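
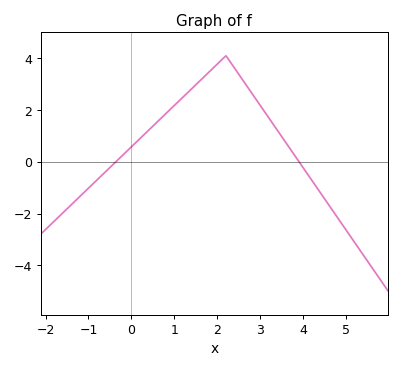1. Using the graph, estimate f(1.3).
2.66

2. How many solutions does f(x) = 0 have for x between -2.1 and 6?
2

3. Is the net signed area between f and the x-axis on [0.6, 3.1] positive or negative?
positive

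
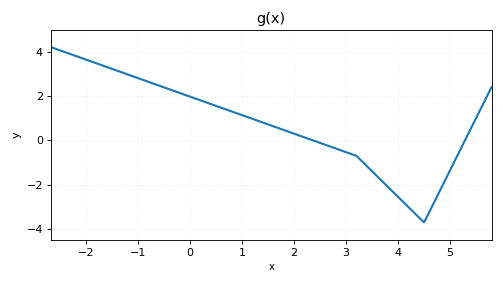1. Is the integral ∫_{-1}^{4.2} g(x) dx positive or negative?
positive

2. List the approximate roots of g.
2.4, 5.2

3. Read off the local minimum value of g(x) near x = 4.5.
-3.6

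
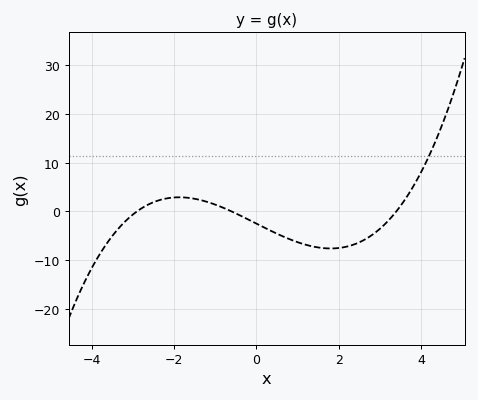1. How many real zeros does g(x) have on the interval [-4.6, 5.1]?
3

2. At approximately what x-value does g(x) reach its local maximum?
-1.88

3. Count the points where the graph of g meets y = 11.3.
1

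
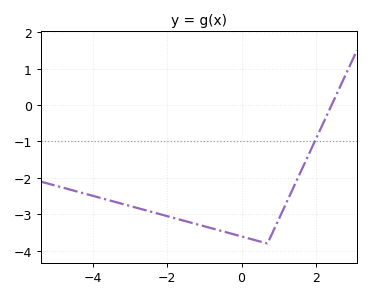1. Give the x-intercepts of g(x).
2.4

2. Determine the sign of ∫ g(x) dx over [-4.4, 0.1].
negative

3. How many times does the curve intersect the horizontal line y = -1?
1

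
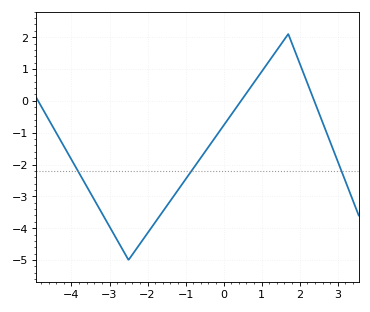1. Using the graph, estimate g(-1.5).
-3.31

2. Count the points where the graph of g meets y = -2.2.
3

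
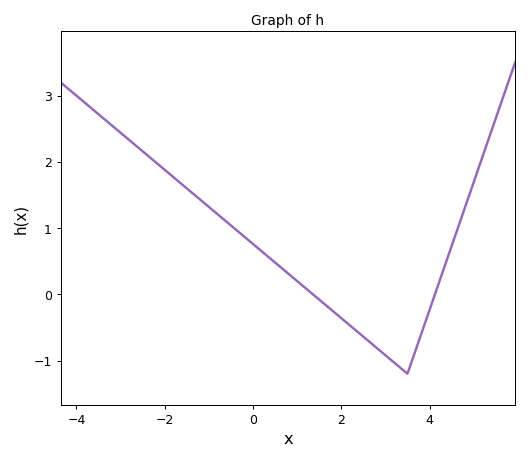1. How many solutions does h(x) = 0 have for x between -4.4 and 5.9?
2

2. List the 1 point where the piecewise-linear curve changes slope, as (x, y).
(3.5, -1.2)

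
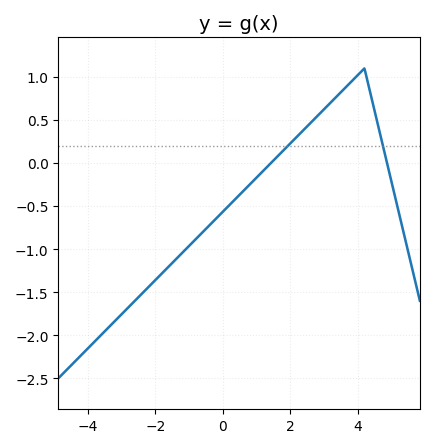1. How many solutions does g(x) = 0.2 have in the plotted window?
2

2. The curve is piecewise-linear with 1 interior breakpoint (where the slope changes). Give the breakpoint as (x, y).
(4.2, 1.1)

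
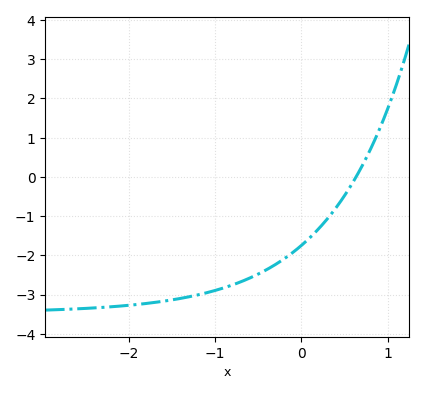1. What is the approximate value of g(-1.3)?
-3.1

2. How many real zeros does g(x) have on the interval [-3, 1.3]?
1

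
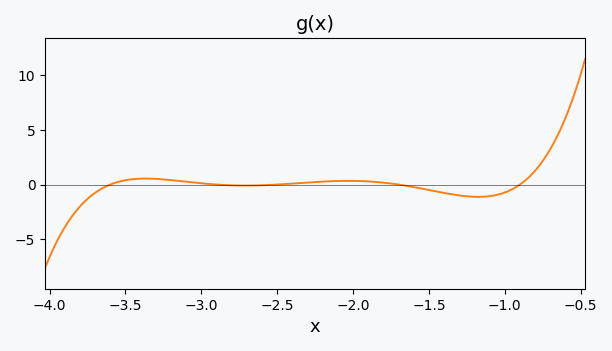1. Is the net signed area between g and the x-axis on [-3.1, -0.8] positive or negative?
negative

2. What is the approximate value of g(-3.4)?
0.539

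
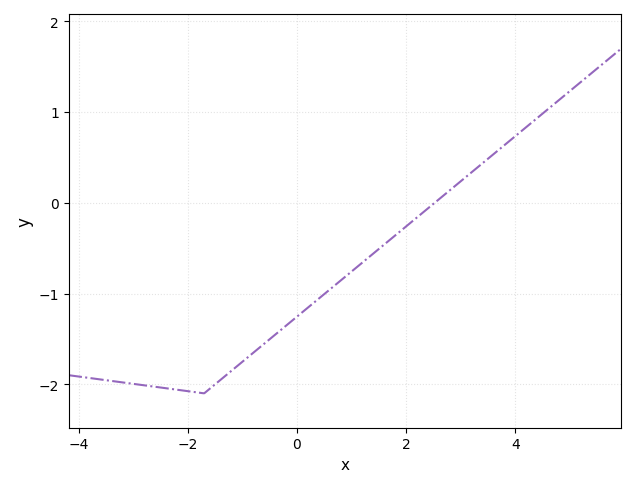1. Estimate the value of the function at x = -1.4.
-1.95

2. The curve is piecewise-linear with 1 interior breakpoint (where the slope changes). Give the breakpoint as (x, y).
(-1.7, -2.1)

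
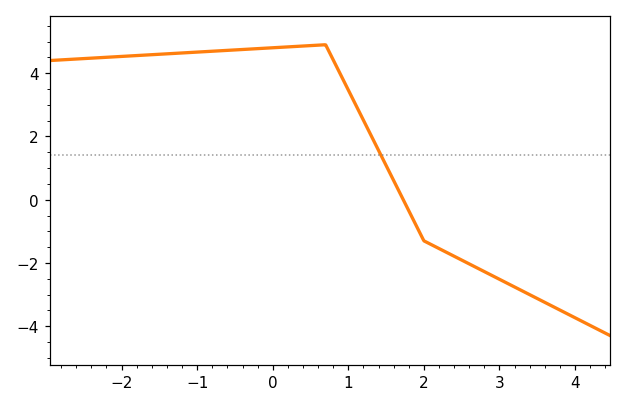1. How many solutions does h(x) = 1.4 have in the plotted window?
1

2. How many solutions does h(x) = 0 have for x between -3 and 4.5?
1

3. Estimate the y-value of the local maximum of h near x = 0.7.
4.9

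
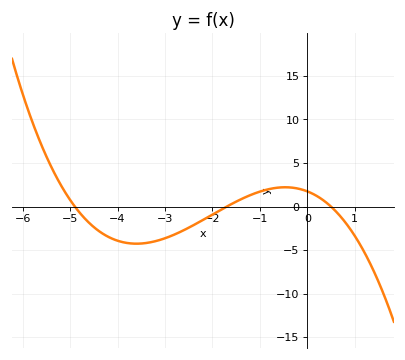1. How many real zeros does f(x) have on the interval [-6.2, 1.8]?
3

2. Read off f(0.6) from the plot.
-0.531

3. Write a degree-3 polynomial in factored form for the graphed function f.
y = -0.42(x + 4.9)(x + 1.7)(x - 0.5)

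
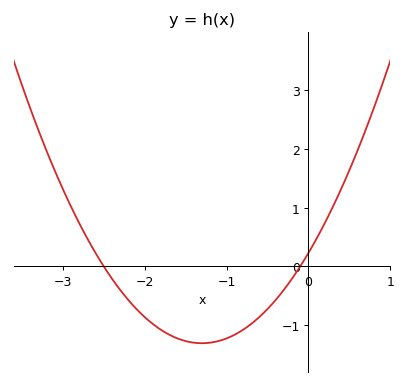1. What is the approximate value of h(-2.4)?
-0.209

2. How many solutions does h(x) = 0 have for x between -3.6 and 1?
2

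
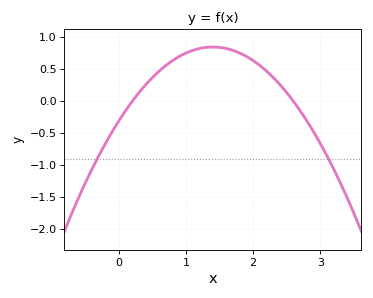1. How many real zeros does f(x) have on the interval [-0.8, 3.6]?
2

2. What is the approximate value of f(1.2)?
0.826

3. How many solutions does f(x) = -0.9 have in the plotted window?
2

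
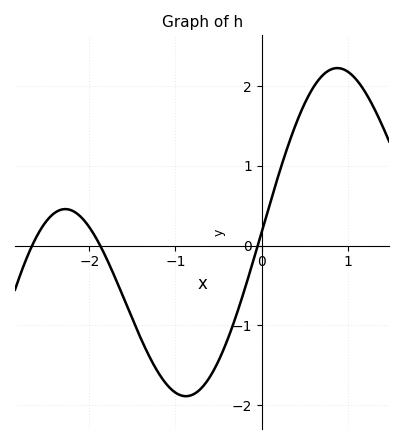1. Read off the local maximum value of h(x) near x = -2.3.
0.5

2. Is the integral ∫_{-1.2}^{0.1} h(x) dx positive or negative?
negative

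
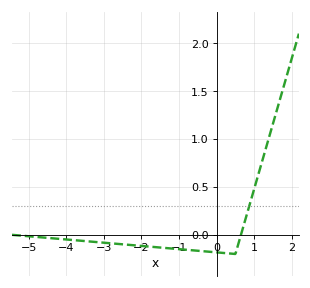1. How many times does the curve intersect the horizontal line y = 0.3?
1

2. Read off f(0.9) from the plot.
0.35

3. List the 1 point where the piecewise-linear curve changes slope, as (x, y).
(0.5, -0.2)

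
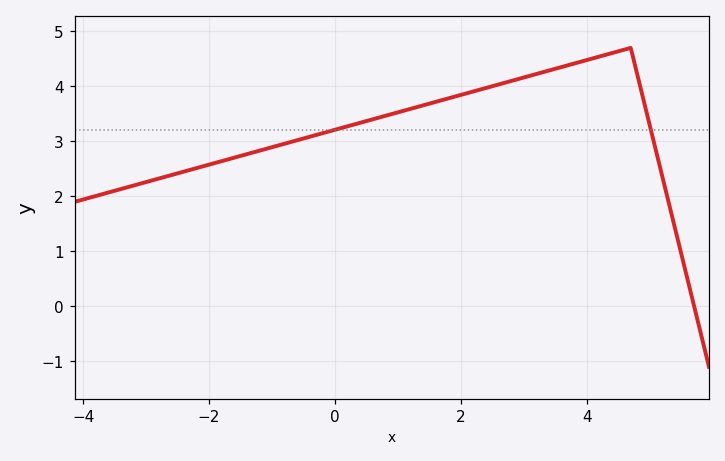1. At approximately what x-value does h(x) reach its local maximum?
4.7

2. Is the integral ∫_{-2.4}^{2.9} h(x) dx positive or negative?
positive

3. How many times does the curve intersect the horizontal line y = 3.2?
2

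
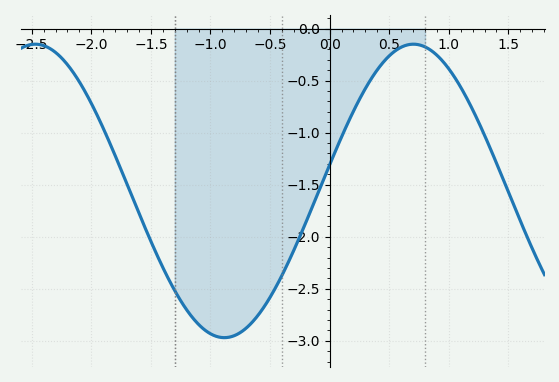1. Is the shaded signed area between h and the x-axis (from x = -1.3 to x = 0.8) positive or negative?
negative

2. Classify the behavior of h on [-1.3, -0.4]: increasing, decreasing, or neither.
neither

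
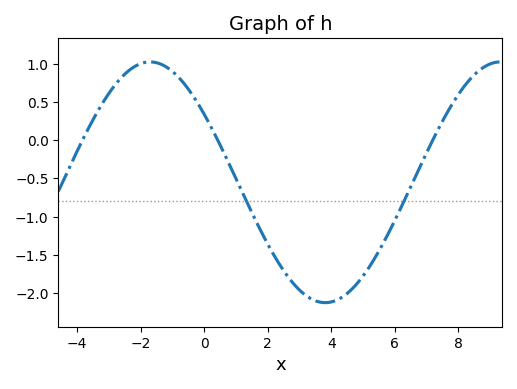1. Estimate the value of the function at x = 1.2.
-0.684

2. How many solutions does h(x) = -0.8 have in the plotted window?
2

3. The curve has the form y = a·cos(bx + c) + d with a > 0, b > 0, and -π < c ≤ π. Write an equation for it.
y = 1.58cos(0.57x + 0.972) - 0.55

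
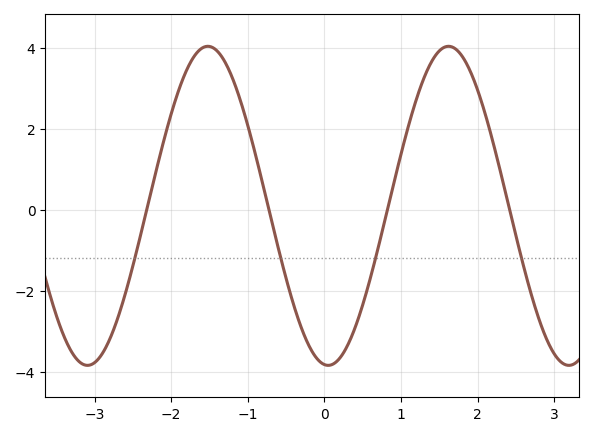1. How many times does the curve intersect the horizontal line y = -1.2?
4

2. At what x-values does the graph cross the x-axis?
-2.3, -0.7, 0.8, 2.4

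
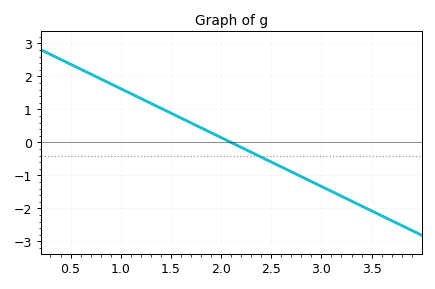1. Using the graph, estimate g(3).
-1.3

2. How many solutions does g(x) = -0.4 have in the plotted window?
1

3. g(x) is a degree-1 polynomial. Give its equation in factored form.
y = -1.48(x - 2.1)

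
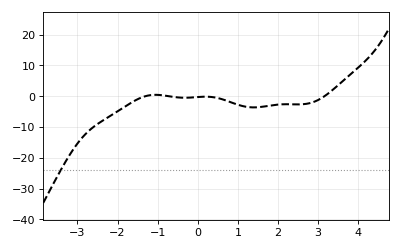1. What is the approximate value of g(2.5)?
-2.68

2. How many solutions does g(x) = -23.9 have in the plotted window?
1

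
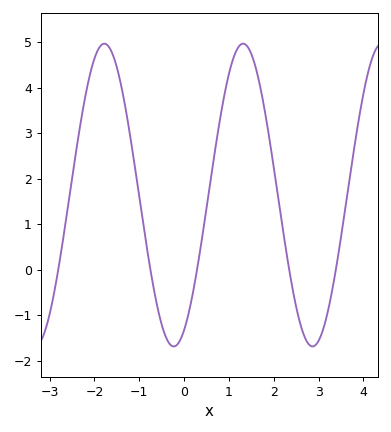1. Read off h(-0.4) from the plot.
-1.5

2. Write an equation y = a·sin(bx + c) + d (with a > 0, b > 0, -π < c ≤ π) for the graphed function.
y = 3.33sin(2.03x - 1.1) + 1.64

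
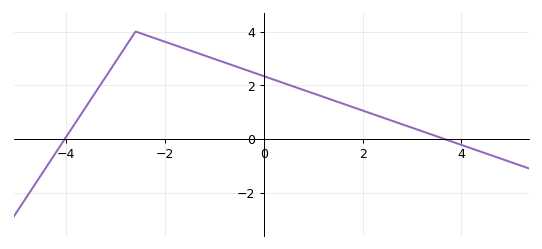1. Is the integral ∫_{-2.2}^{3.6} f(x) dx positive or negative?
positive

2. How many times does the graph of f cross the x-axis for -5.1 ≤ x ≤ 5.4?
2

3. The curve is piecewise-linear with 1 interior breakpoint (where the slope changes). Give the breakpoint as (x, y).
(-2.6, 4)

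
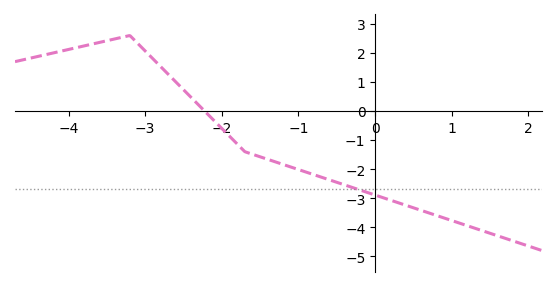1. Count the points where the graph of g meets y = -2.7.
1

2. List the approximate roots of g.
-2.22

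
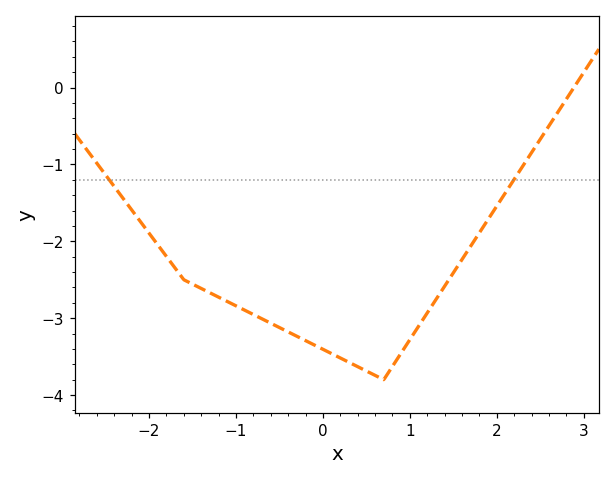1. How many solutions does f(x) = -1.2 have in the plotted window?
2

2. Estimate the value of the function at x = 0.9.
-3.5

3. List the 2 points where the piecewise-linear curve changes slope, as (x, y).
(-1.6, -2.5); (0.7, -3.8)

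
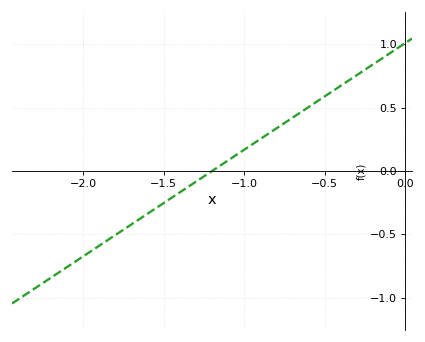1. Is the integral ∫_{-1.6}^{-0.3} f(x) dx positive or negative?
positive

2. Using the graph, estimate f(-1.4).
-0.15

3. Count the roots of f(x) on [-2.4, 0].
1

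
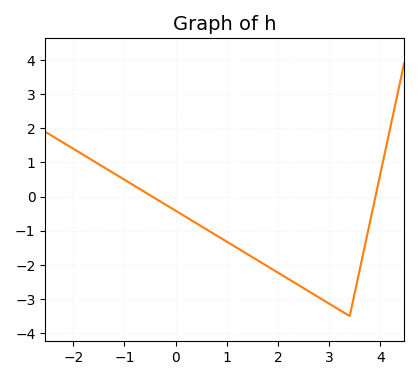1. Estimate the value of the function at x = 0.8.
-1.1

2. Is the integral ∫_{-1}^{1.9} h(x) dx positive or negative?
negative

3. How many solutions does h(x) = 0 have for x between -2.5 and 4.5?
2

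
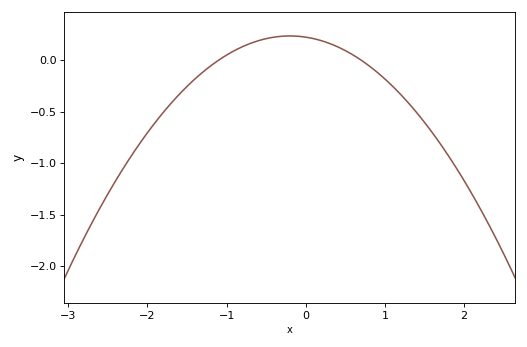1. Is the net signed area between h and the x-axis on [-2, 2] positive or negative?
negative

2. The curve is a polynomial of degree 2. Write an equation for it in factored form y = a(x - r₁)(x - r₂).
y = -0.29(x + 1.1)(x - 0.7)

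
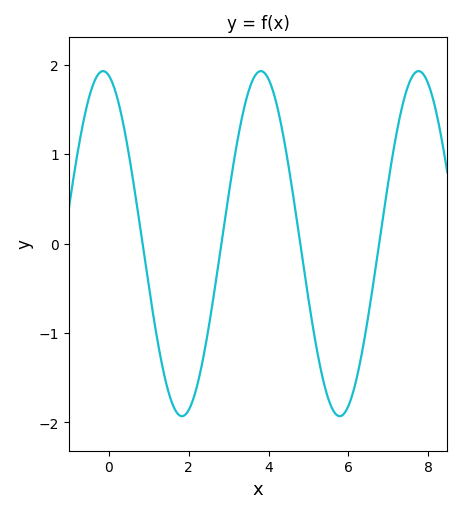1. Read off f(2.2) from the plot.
-1.61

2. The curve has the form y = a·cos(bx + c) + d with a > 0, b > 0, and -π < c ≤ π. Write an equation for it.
y = 1.93cos(1.59x + 0.23) + 0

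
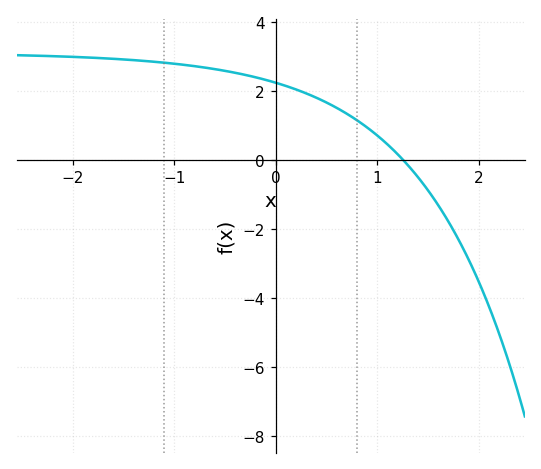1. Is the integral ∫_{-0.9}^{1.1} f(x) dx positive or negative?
positive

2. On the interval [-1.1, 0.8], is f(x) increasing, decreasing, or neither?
decreasing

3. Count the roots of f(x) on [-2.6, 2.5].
1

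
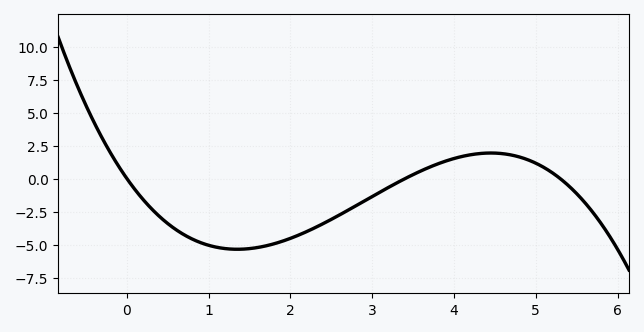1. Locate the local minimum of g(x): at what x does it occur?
1.35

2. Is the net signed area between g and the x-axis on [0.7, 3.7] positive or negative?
negative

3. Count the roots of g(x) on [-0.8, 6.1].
3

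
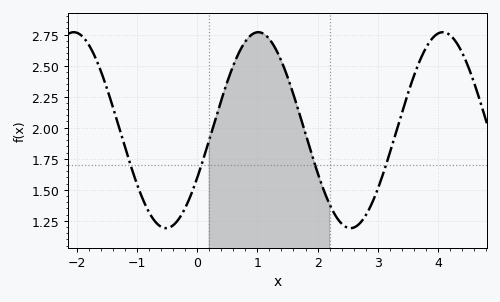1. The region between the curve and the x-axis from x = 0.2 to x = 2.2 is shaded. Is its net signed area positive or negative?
positive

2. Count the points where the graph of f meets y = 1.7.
4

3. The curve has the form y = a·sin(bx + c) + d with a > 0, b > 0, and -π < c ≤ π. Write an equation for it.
y = 0.79sin(2.05x - 0.51) + 1.98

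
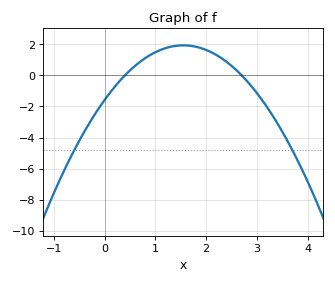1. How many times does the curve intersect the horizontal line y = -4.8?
2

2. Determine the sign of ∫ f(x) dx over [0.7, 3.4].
positive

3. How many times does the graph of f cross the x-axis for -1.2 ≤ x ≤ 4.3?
2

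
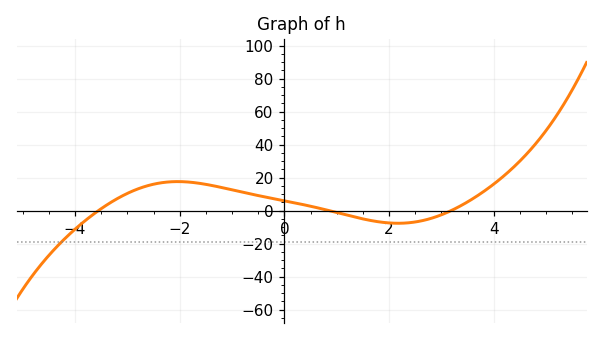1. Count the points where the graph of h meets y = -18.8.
1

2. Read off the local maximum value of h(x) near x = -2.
17.6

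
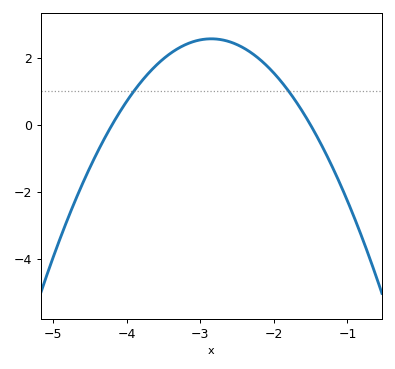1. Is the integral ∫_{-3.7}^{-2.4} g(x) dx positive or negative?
positive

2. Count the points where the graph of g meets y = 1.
2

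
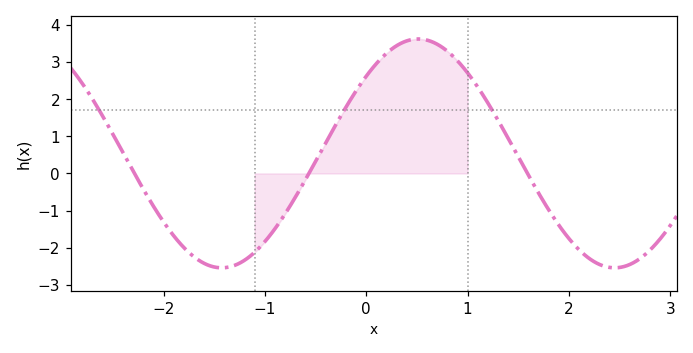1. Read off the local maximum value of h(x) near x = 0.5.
3.6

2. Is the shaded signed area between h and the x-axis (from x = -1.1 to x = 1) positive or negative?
positive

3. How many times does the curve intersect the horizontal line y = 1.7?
3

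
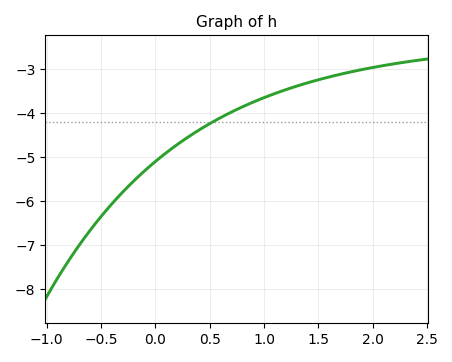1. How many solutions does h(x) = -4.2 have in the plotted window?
1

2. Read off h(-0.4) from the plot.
-6.07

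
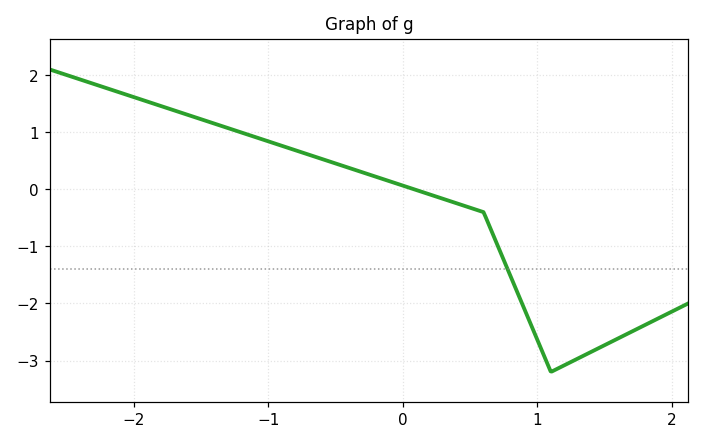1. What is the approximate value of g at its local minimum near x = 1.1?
-3.2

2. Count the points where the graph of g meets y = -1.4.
1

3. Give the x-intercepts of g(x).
0.084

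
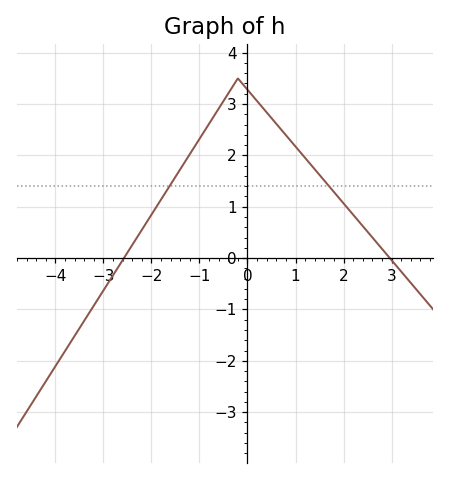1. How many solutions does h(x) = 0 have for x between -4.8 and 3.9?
2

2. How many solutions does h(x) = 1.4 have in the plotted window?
2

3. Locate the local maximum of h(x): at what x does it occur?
-0.202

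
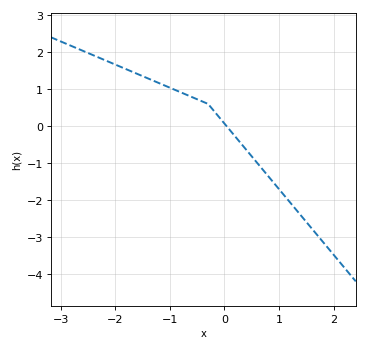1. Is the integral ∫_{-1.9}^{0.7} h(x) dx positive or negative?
positive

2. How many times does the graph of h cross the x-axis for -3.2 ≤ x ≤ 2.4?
1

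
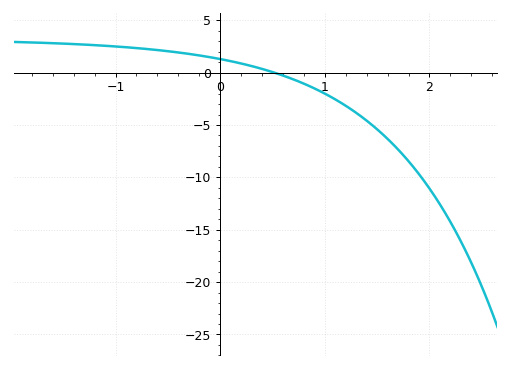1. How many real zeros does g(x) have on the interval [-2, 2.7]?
1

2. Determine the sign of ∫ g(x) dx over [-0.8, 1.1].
positive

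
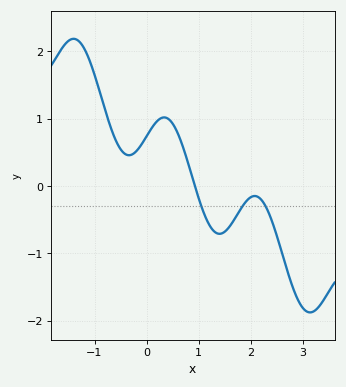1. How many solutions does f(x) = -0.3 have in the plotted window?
3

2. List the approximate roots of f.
0.9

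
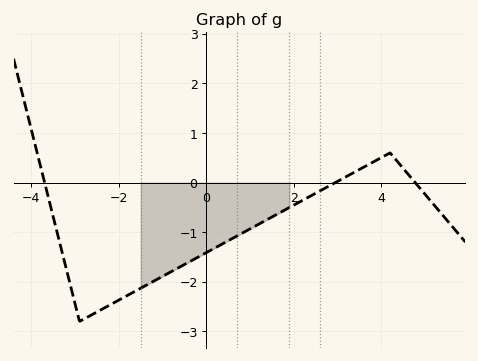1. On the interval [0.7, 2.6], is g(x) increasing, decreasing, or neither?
increasing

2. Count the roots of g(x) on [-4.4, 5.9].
3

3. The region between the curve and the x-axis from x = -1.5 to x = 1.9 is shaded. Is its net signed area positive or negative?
negative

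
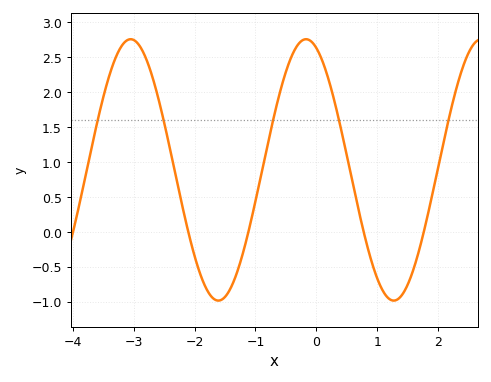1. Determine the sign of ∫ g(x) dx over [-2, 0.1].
positive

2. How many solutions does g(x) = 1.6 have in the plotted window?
5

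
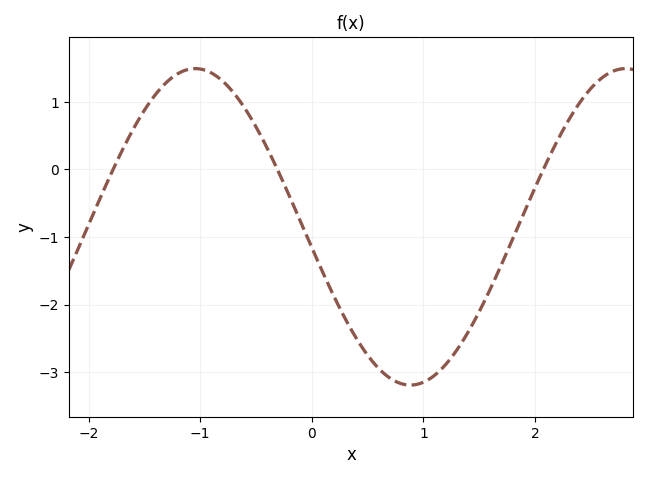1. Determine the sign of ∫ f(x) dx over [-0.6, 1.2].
negative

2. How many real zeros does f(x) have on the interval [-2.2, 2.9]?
3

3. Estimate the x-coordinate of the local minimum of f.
0.9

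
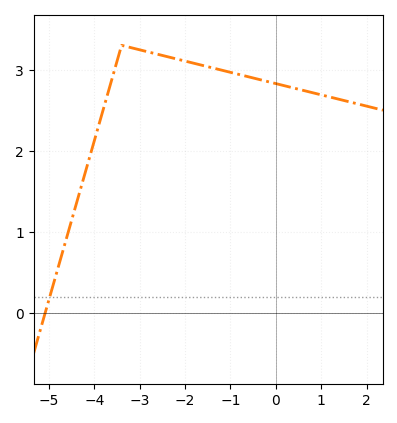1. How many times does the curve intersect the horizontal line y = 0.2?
1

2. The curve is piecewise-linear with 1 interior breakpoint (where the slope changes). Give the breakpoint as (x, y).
(-3.4, 3.3)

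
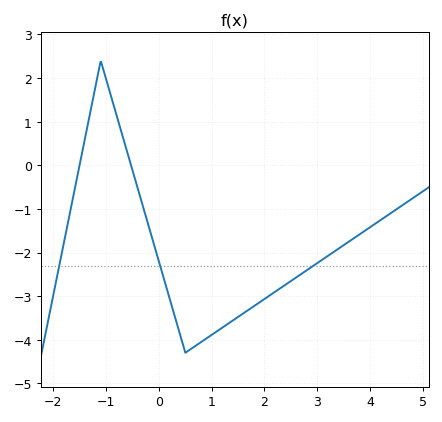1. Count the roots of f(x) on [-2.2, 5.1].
2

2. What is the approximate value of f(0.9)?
-4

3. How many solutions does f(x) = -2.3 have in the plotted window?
3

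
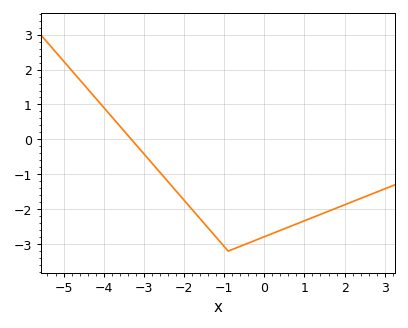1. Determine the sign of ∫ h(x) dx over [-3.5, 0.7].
negative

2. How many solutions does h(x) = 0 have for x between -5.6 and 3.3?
1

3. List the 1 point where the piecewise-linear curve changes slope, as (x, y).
(-0.9, -3.2)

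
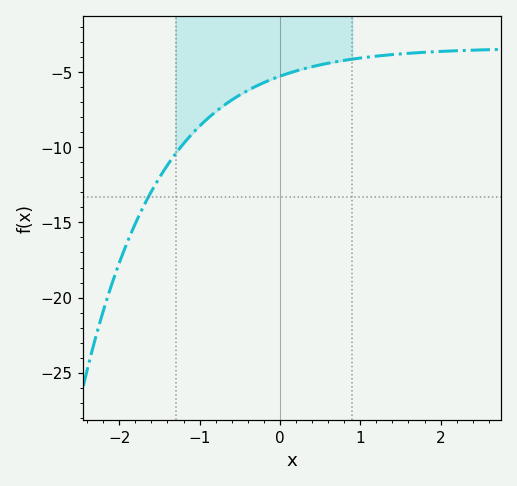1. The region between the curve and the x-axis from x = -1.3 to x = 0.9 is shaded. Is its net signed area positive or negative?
negative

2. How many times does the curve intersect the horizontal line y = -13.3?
1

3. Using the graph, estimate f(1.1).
-4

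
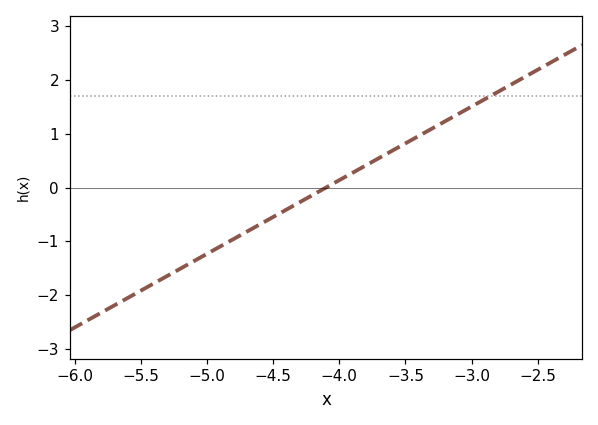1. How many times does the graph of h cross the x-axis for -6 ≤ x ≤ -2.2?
1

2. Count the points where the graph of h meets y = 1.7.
1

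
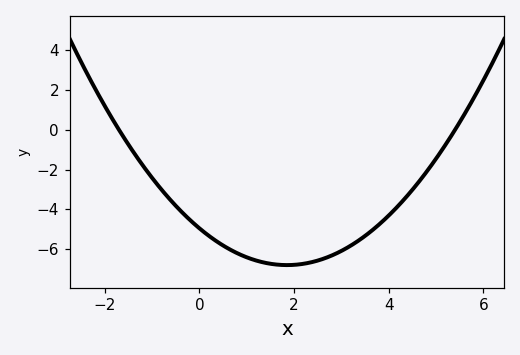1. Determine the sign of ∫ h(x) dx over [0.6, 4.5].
negative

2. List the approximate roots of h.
-1.7, 5.4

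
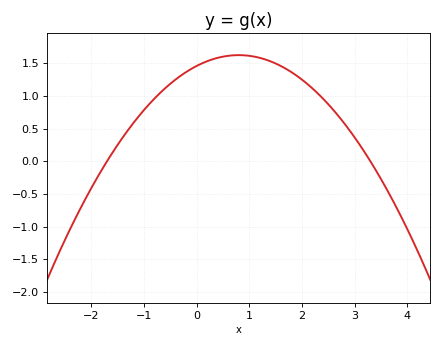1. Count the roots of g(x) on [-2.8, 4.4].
2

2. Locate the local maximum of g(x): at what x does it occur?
0.8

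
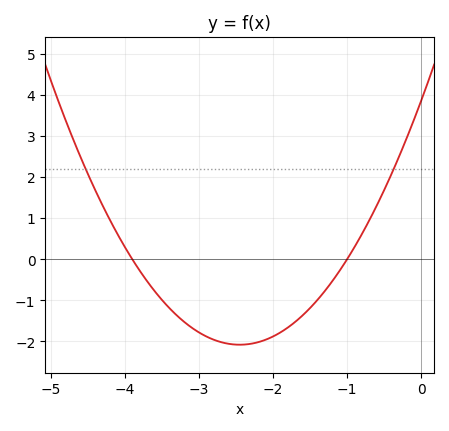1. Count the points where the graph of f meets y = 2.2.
2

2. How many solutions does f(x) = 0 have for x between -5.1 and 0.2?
2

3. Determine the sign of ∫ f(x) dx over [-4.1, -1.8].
negative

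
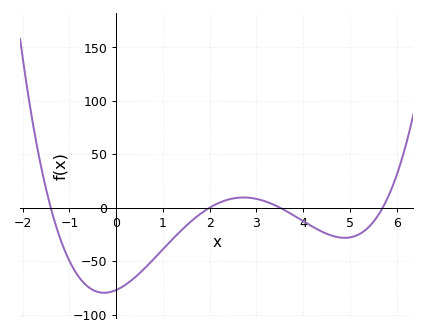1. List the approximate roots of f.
-1.4, 2, 3.5, 5.7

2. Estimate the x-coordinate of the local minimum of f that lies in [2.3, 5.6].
4.88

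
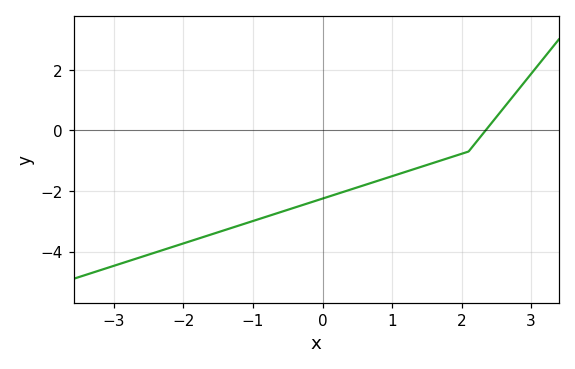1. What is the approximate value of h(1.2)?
-1.37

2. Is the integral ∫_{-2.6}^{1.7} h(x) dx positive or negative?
negative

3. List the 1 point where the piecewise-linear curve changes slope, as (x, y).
(2.1, -0.7)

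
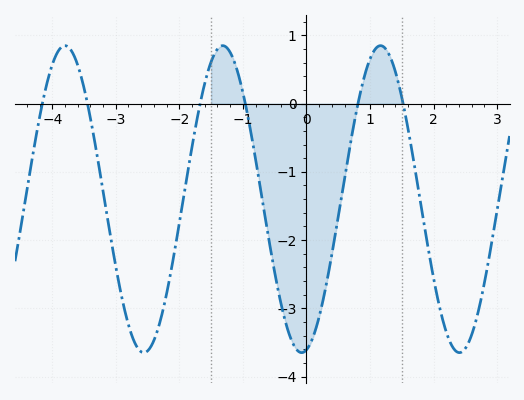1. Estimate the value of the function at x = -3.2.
-1.3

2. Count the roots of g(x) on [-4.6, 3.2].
6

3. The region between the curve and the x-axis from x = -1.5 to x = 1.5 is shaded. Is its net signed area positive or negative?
negative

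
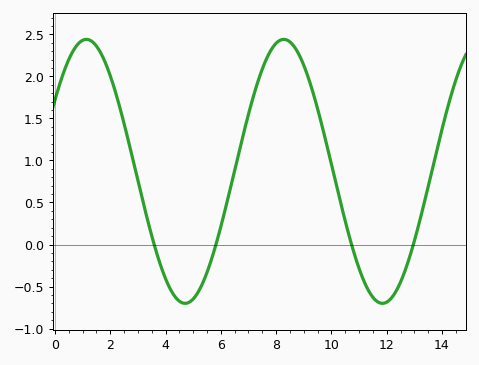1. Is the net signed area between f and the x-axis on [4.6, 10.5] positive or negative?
positive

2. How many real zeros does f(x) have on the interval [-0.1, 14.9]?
4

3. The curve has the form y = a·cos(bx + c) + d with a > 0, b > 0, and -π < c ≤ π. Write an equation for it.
y = 1.57cos(0.88x - 1) + 0.87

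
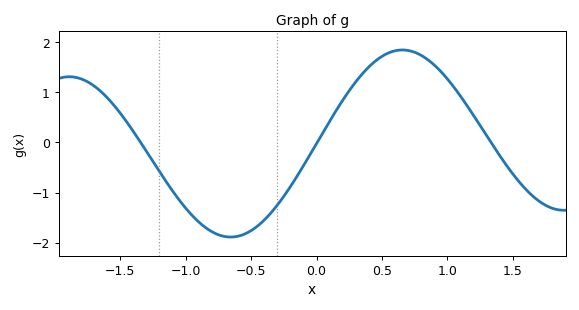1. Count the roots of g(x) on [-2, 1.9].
3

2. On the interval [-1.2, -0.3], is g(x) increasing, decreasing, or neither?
neither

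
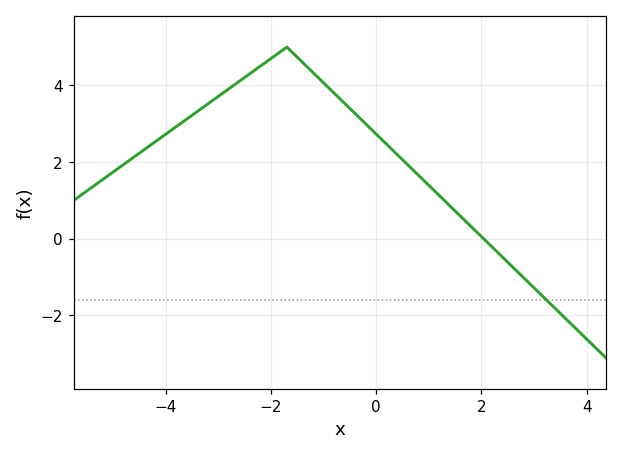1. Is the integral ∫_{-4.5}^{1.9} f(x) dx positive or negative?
positive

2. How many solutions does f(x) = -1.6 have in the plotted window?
1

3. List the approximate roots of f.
2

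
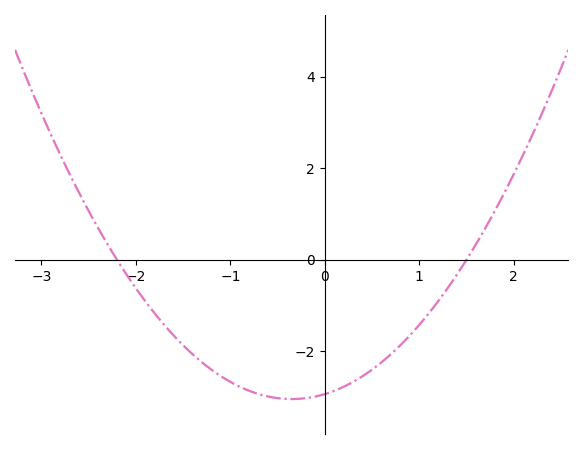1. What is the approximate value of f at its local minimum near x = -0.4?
-3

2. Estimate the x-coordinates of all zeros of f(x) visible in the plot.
-2.2, 1.5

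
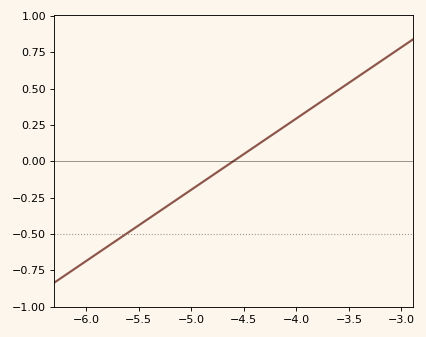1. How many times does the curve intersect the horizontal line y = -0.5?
1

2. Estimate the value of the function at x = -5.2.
-0.294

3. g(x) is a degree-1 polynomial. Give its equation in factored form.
y = 0.49(x + 4.6)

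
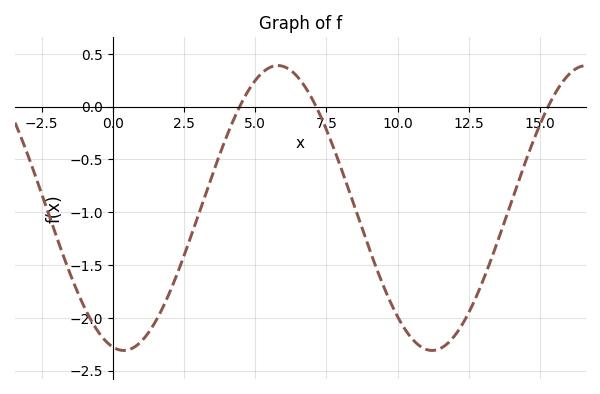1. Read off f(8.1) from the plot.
-0.648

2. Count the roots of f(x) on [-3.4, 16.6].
3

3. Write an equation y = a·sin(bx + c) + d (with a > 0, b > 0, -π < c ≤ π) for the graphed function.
y = 1.35sin(0.58x - 1.79) - 0.96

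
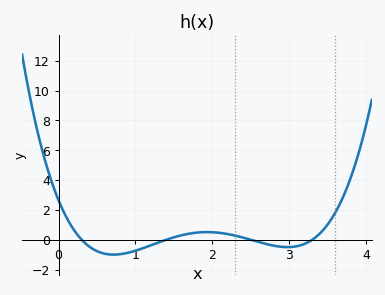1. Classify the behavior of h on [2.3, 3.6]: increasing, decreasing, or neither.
neither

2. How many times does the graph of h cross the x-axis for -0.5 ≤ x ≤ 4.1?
4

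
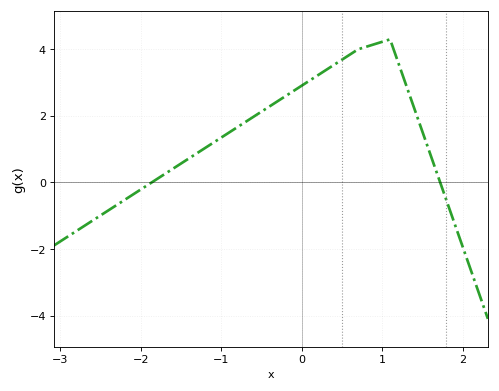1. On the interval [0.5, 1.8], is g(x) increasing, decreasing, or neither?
neither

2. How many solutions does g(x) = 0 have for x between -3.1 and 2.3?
2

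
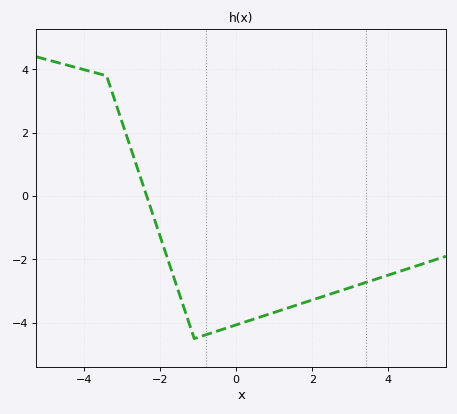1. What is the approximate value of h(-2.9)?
2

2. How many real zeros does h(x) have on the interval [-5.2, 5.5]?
1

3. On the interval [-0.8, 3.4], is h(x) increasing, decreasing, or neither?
increasing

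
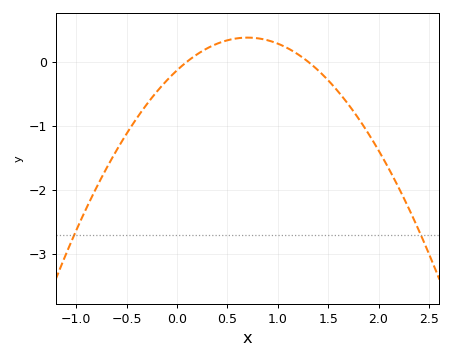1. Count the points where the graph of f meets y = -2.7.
2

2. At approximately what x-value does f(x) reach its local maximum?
0.7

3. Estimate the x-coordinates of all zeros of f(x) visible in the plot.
0.1, 1.3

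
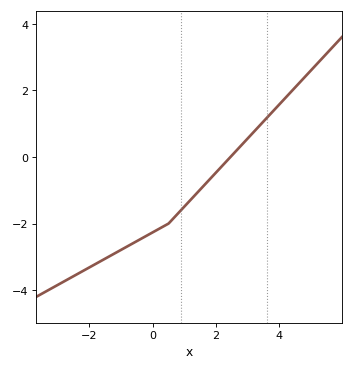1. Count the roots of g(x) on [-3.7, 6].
1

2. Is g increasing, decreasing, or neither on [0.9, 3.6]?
increasing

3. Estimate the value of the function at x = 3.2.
0.761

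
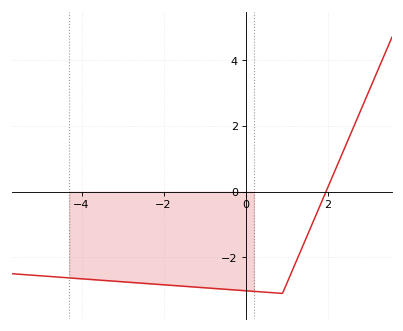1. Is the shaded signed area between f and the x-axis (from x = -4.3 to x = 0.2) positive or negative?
negative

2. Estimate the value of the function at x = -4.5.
-2.6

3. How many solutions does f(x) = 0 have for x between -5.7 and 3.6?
1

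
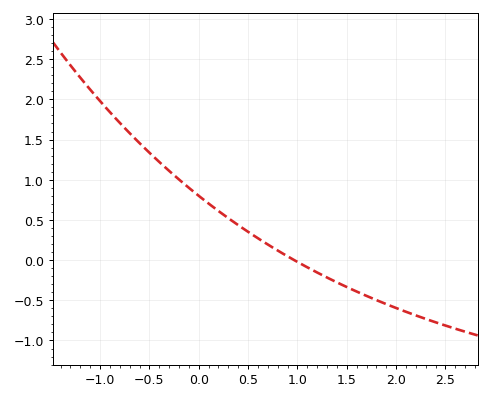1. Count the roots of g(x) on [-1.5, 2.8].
1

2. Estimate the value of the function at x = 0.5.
0.35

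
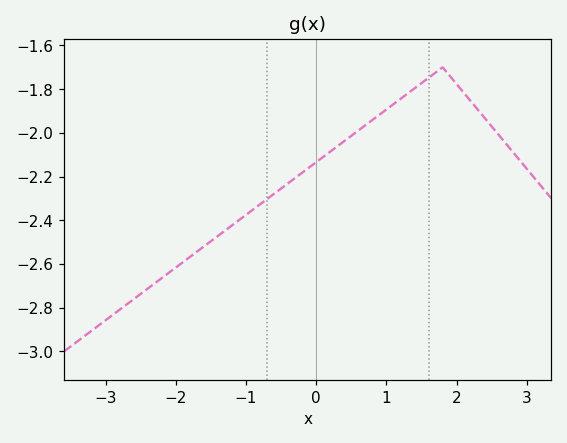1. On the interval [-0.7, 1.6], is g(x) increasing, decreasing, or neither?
increasing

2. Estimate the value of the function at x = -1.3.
-2.45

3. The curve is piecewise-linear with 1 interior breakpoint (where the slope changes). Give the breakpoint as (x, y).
(1.8, -1.7)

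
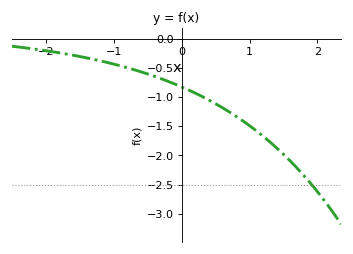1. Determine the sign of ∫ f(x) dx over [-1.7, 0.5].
negative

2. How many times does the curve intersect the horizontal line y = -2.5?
1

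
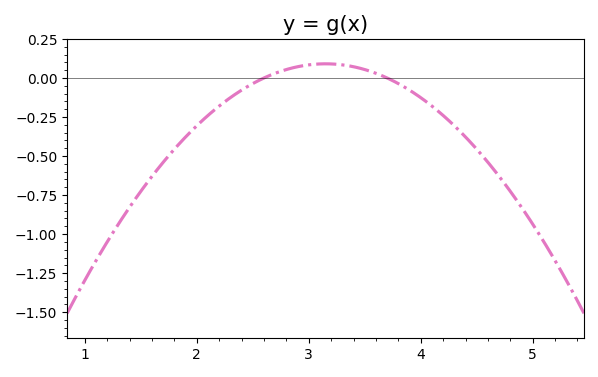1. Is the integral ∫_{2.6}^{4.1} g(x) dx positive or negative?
positive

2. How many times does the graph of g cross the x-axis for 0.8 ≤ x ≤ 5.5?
2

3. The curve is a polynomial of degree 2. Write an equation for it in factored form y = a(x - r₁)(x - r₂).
y = -0.3(x - 2.6)(x - 3.7)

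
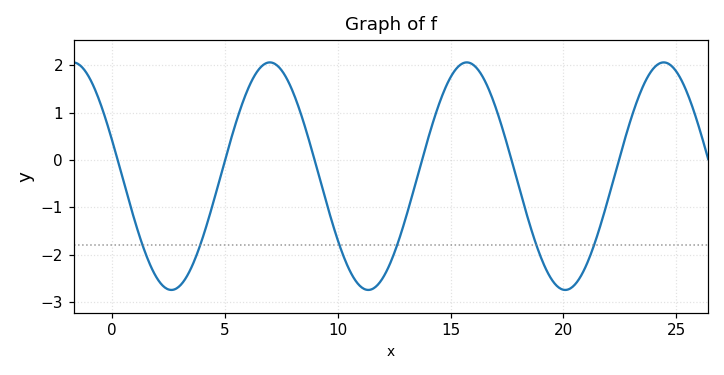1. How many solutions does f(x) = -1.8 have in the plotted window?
6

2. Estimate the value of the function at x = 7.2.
2.03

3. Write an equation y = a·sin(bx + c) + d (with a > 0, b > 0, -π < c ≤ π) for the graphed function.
y = 2.4sin(0.72x + 2.82) - 0.34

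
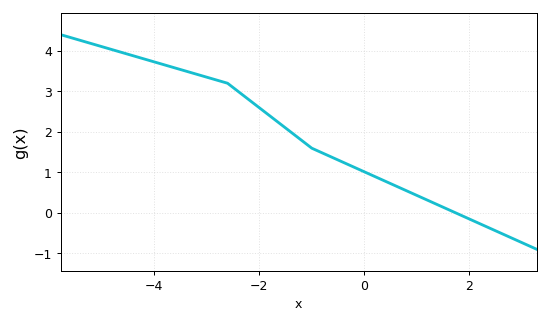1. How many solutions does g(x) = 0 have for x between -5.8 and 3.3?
1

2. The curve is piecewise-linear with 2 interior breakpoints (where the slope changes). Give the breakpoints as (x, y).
(-2.6, 3.2); (-1, 1.6)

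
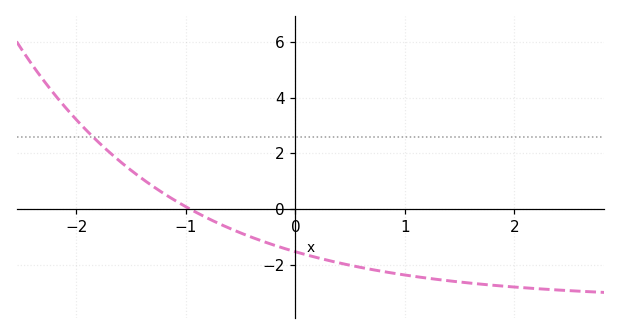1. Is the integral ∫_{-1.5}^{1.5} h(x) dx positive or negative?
negative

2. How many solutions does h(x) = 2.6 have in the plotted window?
1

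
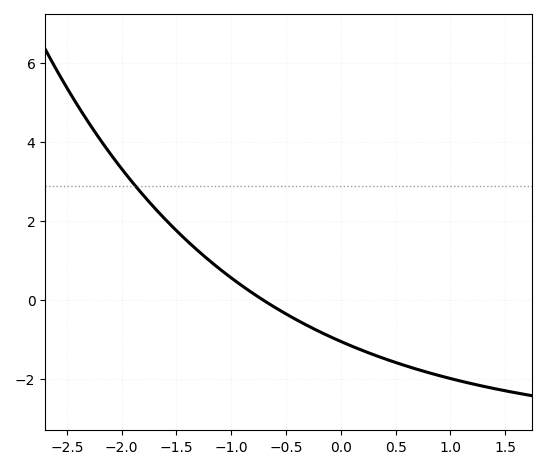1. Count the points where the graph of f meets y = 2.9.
1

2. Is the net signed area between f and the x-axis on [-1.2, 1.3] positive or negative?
negative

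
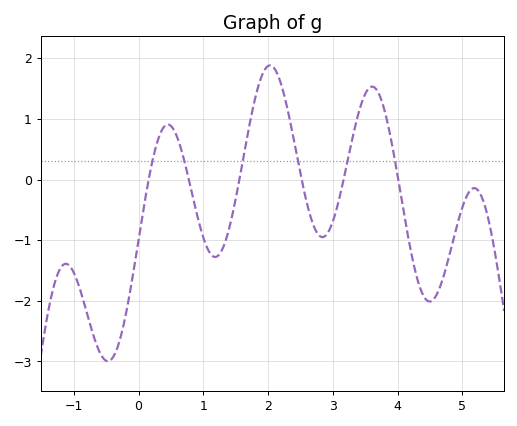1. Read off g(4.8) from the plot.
-1.24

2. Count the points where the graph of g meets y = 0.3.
6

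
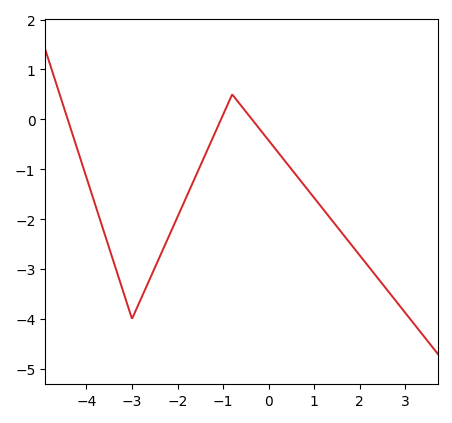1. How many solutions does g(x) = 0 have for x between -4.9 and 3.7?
3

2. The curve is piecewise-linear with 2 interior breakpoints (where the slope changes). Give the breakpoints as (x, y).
(-3, -4); (-0.8, 0.5)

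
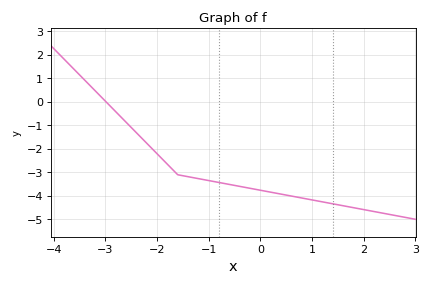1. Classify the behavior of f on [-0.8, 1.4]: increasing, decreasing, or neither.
decreasing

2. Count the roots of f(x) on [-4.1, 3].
1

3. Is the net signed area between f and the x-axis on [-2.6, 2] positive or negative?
negative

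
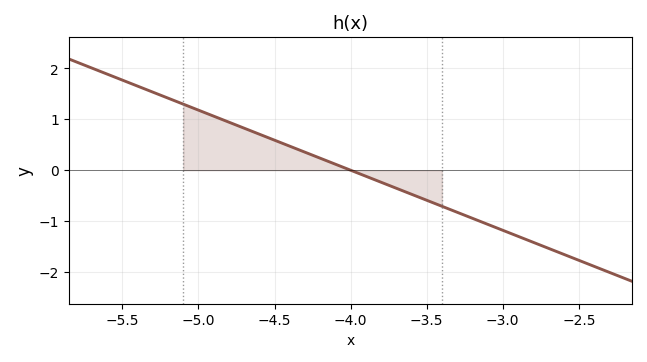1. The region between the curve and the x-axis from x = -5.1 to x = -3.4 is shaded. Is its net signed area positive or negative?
positive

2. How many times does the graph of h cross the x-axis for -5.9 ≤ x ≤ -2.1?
1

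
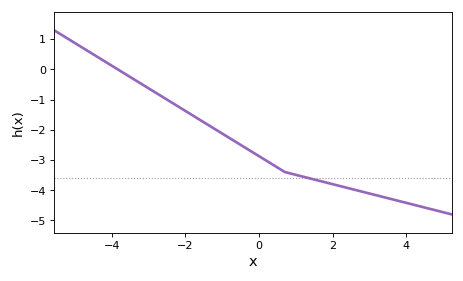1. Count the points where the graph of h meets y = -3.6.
1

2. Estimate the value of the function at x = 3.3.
-4.2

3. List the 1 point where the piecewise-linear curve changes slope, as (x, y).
(0.7, -3.4)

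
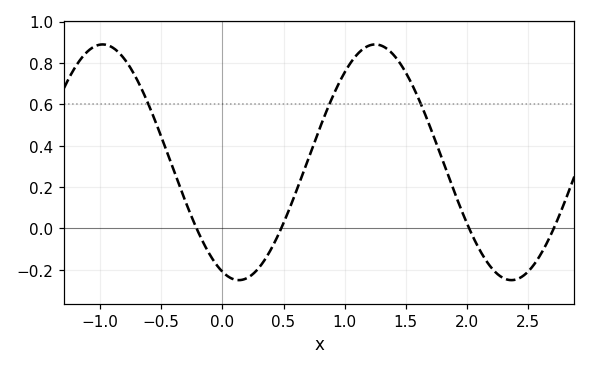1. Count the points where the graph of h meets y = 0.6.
3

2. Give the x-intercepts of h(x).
-0.211, 0.481, 2.02, 2.71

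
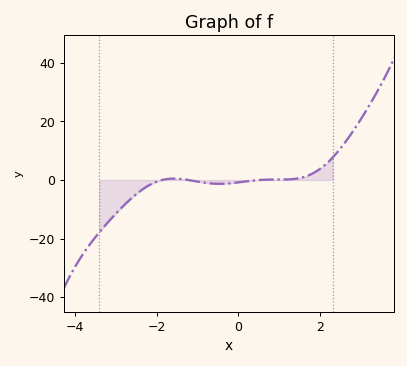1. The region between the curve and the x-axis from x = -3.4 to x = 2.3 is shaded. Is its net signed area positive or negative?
negative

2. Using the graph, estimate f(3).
20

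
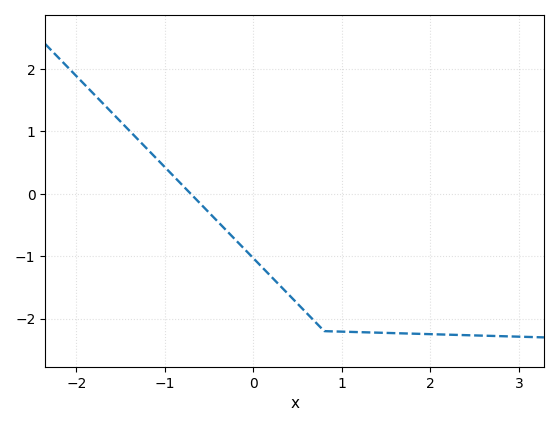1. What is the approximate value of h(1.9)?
-2.2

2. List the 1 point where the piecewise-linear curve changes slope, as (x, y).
(0.8, -2.2)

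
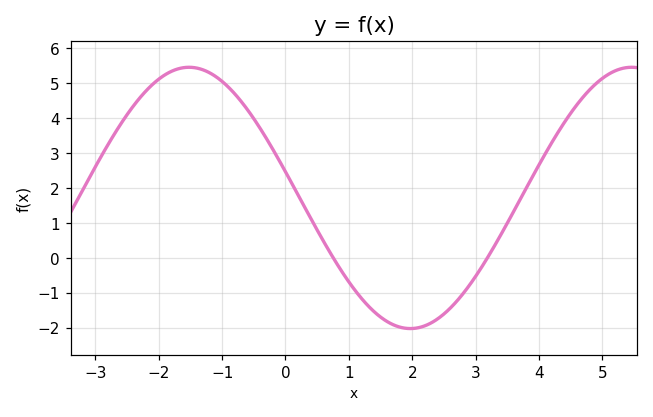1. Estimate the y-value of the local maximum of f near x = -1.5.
5.46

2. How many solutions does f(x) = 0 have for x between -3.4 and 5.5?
2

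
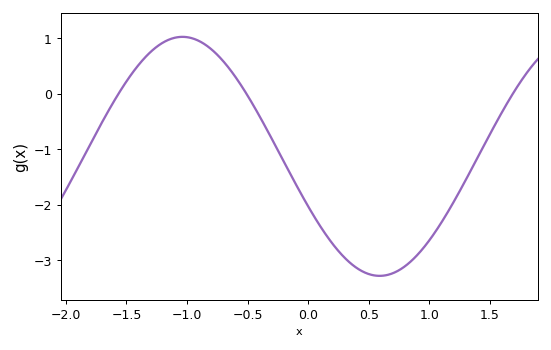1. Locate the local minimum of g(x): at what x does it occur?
0.6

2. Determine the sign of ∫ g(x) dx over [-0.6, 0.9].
negative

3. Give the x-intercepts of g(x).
-1.6, -0.5, 1.7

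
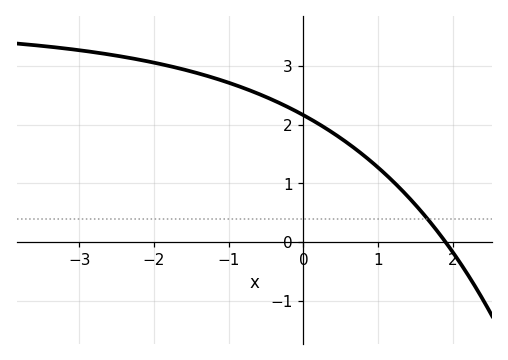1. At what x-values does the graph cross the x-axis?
1.9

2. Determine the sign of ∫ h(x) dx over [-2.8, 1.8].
positive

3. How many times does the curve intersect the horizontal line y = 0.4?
1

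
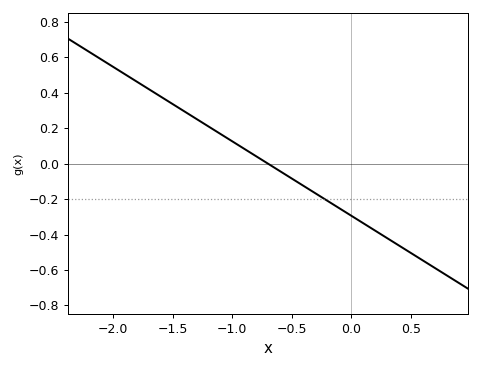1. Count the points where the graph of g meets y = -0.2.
1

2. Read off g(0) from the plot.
-0.294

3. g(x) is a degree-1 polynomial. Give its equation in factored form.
y = -0.42(x + 0.7)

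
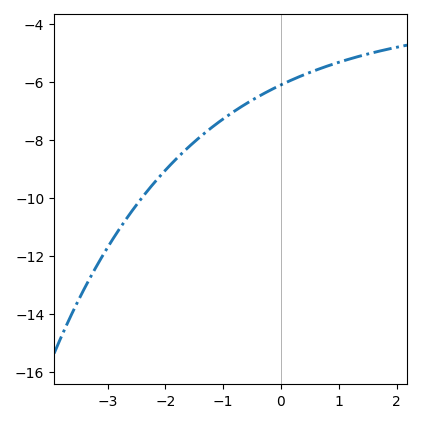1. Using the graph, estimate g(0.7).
-5.6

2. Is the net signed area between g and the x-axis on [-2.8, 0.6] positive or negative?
negative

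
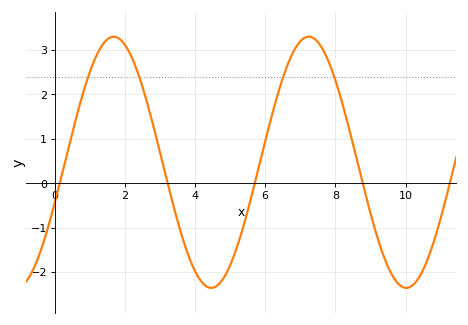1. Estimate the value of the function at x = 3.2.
0.06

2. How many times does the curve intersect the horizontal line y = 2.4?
4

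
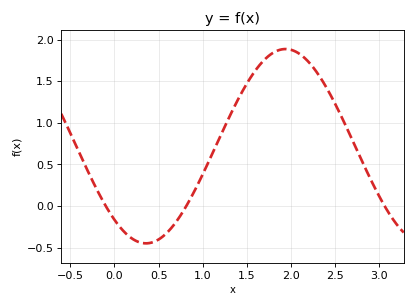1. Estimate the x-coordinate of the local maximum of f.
1.94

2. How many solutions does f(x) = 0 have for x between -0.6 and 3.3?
3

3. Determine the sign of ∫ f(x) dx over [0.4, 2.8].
positive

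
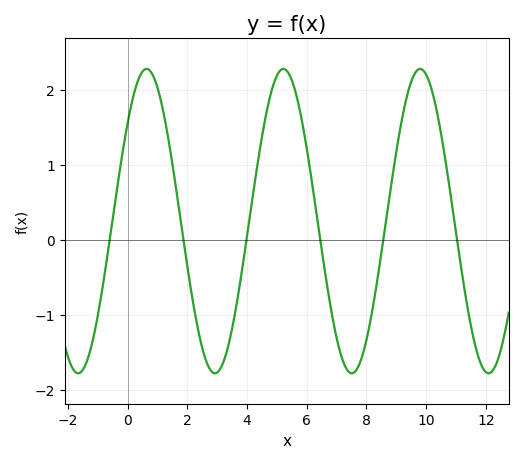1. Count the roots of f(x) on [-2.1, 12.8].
6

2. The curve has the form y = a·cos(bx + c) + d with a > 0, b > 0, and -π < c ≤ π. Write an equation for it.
y = 2.03cos(1.37x - 0.862) + 0.25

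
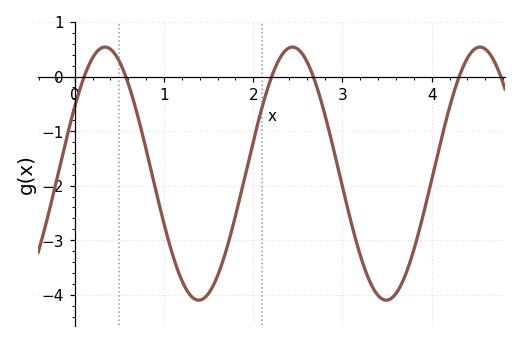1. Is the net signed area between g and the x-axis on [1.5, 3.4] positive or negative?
negative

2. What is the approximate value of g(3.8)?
-3.2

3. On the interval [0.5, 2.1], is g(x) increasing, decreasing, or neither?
neither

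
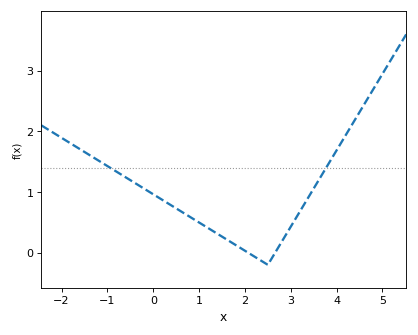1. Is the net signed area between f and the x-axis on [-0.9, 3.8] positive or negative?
positive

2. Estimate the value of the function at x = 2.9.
0.304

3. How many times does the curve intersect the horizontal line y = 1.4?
2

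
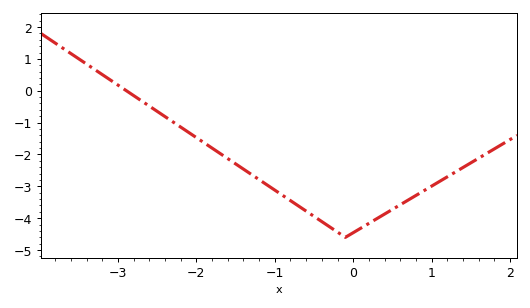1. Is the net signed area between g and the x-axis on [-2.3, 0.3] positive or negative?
negative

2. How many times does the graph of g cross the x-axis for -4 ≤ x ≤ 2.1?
1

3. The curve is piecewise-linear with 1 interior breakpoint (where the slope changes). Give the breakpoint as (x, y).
(-0.1, -4.6)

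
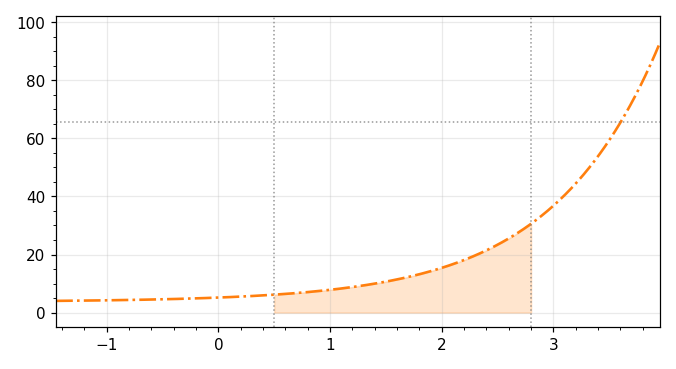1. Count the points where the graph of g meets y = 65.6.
1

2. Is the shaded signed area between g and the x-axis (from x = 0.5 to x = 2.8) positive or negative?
positive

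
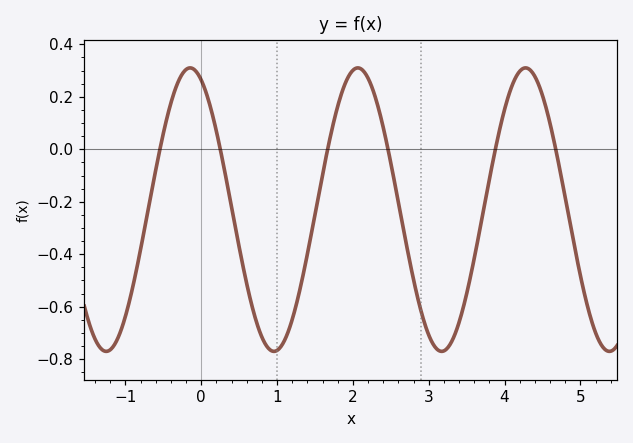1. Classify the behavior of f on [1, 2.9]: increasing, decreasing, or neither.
neither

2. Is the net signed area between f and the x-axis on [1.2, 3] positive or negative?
negative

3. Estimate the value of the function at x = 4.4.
0.28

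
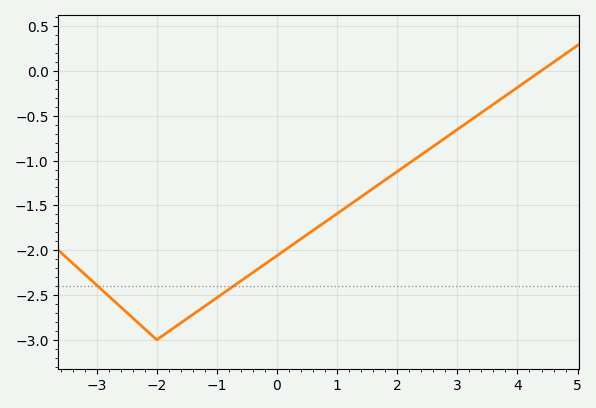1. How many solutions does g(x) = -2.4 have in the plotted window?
2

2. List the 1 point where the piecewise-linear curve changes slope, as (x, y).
(-2, -3)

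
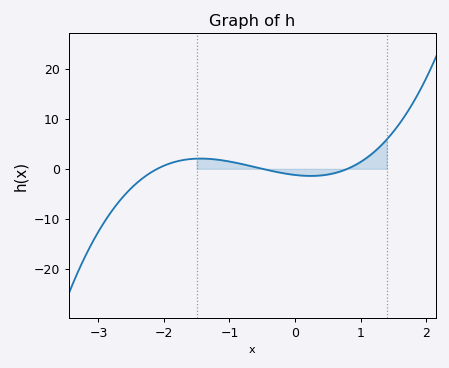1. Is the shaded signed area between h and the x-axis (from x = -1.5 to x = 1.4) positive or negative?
positive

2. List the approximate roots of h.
-2.1, -0.5, 0.8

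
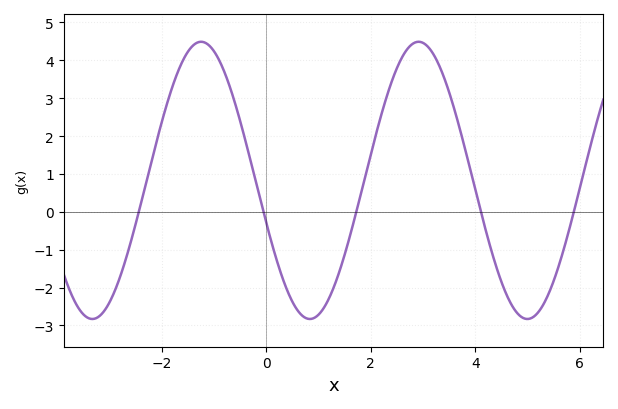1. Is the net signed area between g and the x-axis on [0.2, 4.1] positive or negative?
positive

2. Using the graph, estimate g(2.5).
3.8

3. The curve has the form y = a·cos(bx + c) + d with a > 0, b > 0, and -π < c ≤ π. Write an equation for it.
y = 3.66cos(1.5x + 1.9) + 0.83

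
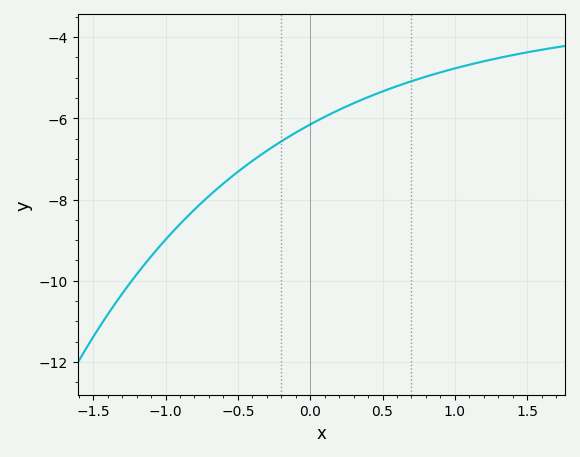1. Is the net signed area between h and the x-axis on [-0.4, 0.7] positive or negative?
negative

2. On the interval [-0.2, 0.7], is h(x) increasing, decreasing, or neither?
increasing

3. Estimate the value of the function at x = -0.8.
-8.25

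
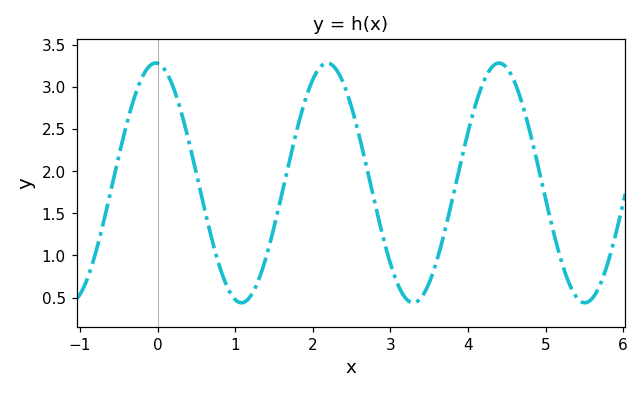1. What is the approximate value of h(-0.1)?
3.25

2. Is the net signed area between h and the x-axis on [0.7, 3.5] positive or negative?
positive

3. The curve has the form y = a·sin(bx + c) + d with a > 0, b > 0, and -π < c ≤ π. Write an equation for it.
y = 1.42sin(2.8x + 1.6) + 1.86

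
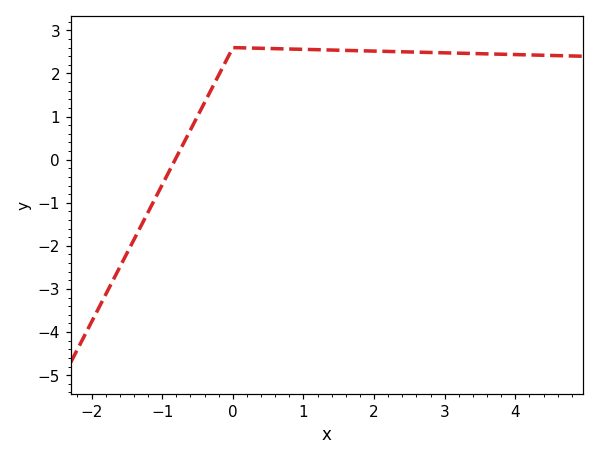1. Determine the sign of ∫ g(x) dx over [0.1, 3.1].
positive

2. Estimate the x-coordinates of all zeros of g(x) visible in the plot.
-0.8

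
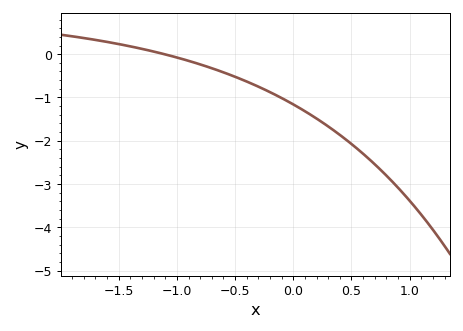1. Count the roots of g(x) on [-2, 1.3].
1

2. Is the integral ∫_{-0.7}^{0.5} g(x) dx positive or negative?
negative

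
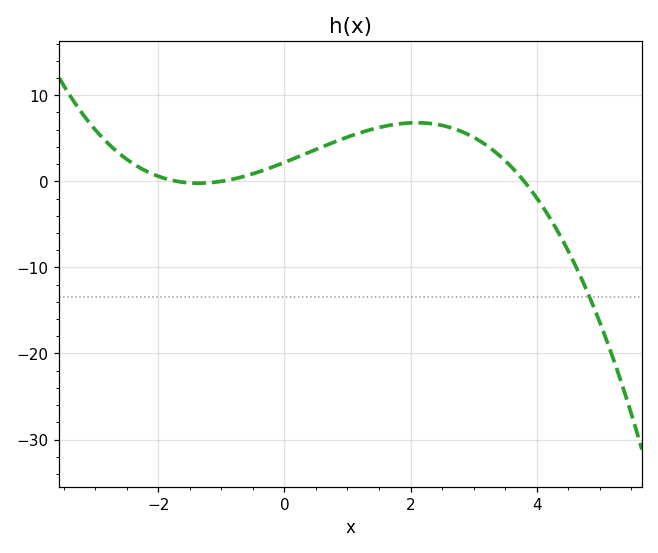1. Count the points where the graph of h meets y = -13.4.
1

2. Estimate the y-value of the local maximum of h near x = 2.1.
7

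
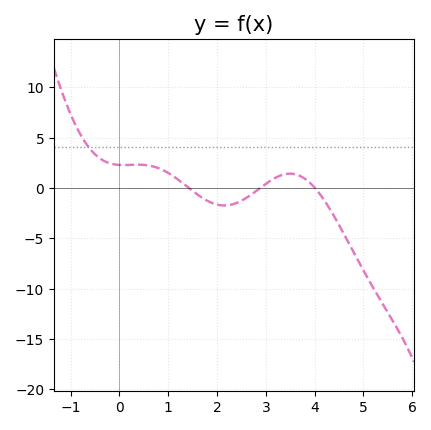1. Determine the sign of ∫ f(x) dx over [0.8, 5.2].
negative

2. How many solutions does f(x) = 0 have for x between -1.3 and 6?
3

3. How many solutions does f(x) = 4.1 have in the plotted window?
1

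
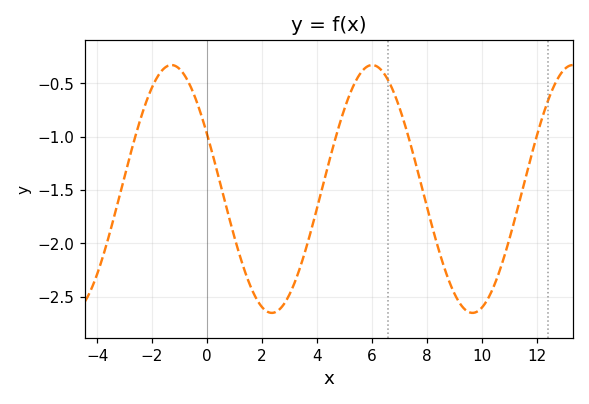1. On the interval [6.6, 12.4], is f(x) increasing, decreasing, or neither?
neither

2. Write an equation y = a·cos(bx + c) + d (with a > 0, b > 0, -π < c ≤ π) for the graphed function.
y = 1.16cos(0.86x + 1.1) - 1.49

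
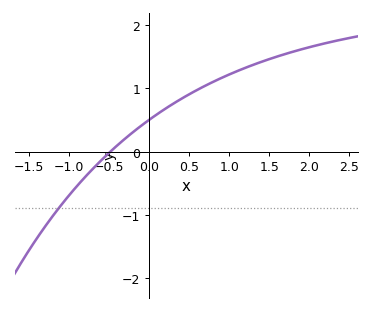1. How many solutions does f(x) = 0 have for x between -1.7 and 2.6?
1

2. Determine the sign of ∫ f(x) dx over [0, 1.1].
positive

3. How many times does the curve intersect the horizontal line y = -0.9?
1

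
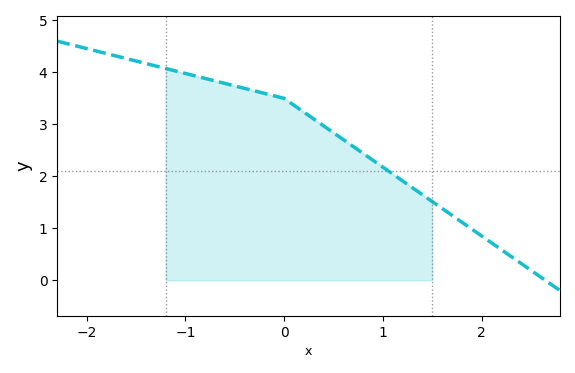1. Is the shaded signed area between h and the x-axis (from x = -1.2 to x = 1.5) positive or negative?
positive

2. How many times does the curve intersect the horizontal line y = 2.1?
1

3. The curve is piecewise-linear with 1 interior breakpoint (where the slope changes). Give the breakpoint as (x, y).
(0, 3.5)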